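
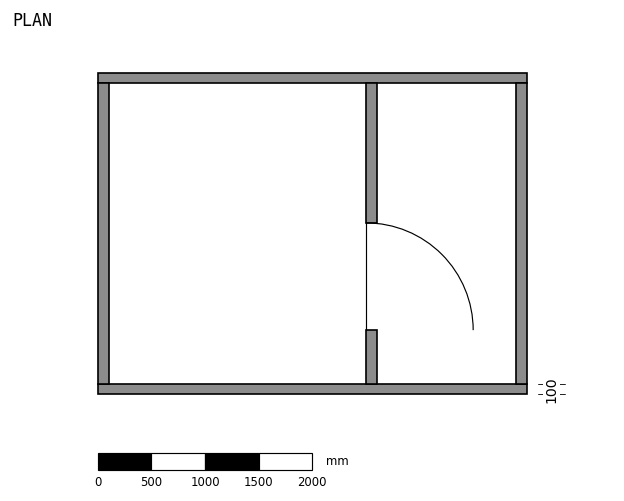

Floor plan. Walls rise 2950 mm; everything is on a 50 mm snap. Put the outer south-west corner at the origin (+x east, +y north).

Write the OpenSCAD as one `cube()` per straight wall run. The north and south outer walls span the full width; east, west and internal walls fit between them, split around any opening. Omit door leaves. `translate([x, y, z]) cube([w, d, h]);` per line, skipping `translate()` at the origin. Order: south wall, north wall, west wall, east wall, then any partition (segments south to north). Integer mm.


cube([4000, 100, 2950]);
translate([0, 2900, 0]) cube([4000, 100, 2950]);
translate([0, 100, 0]) cube([100, 2800, 2950]);
translate([3900, 100, 0]) cube([100, 2800, 2950]);
translate([2500, 100, 0]) cube([100, 500, 2950]);
translate([2500, 1600, 0]) cube([100, 1300, 2950]);


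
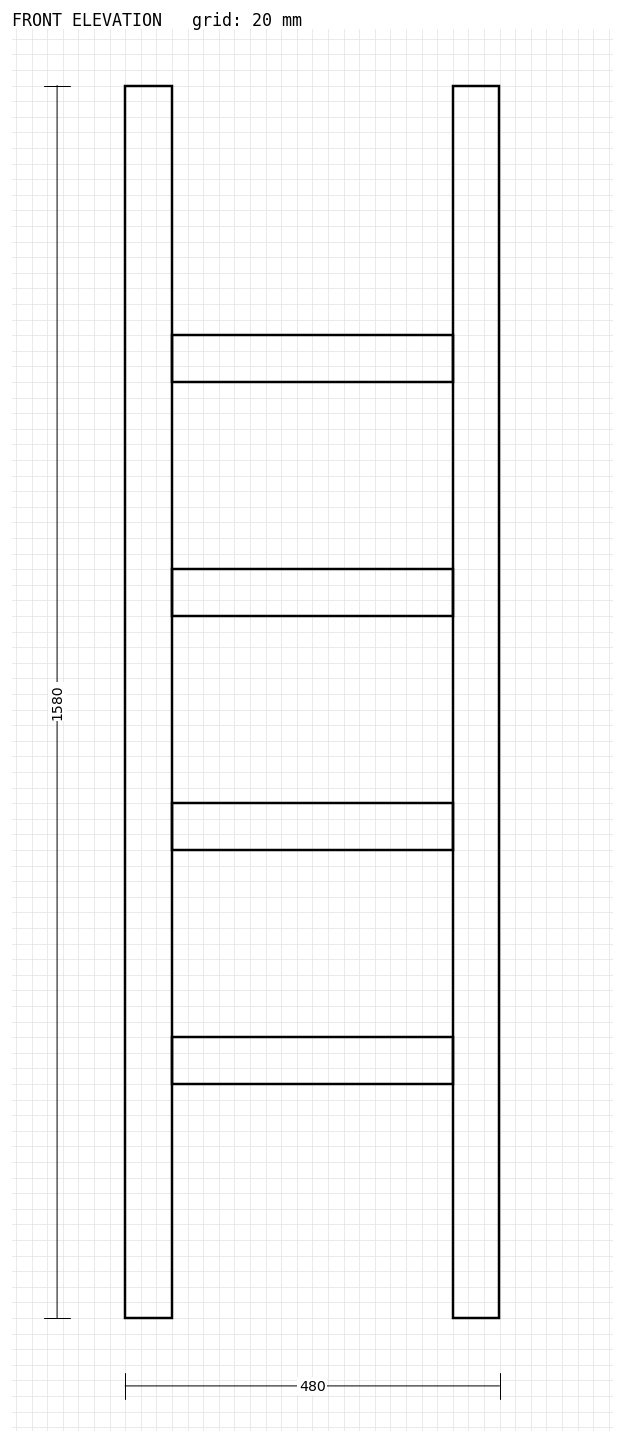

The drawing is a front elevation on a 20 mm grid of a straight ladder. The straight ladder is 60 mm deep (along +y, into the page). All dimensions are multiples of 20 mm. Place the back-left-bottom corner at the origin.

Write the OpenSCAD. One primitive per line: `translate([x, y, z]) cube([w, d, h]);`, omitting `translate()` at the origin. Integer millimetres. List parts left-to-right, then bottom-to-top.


cube([60, 60, 1580]);
translate([60, 0, 300]) cube([360, 60, 60]);
translate([60, 0, 600]) cube([360, 60, 60]);
translate([60, 0, 900]) cube([360, 60, 60]);
translate([60, 0, 1200]) cube([360, 60, 60]);
translate([420, 0, 0]) cube([60, 60, 1580]);


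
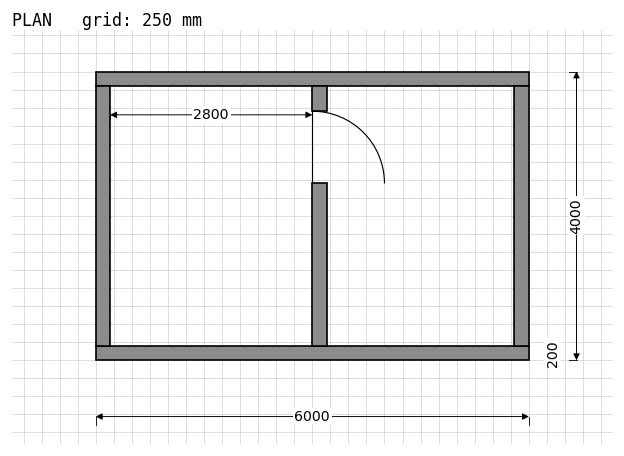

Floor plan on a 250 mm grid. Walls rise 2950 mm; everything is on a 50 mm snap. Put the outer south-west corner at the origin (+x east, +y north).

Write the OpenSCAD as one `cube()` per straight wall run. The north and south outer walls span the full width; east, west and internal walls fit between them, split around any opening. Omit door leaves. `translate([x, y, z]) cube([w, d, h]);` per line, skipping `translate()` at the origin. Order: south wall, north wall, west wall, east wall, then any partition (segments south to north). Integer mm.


cube([6000, 200, 2950]);
translate([0, 3800, 0]) cube([6000, 200, 2950]);
translate([0, 200, 0]) cube([200, 3600, 2950]);
translate([5800, 200, 0]) cube([200, 3600, 2950]);
translate([3000, 200, 0]) cube([200, 2250, 2950]);
translate([3000, 3450, 0]) cube([200, 350, 2950]);


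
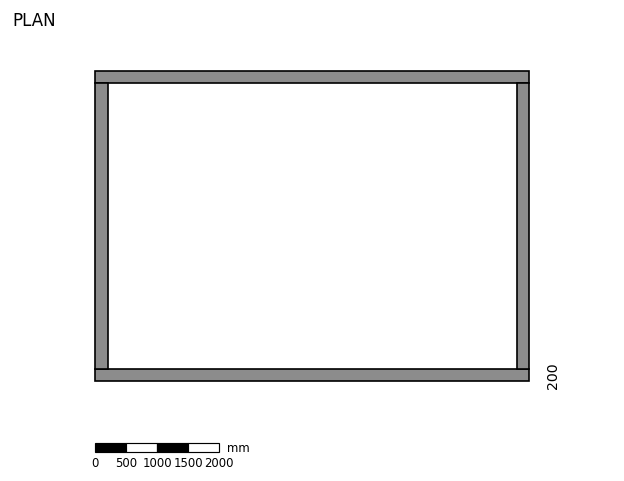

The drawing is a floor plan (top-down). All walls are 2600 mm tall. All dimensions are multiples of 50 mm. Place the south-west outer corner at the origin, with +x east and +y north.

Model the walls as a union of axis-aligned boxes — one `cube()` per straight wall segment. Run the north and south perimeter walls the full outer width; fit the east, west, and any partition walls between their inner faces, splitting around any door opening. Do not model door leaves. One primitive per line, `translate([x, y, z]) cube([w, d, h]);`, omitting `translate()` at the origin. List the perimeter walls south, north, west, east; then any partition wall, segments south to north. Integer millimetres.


cube([7000, 200, 2600]);
translate([0, 4800, 0]) cube([7000, 200, 2600]);
translate([0, 200, 0]) cube([200, 4600, 2600]);
translate([6800, 200, 0]) cube([200, 4600, 2600]);


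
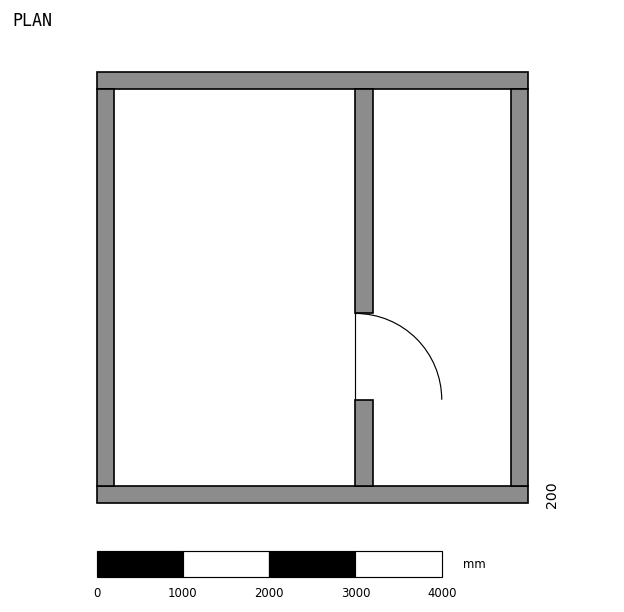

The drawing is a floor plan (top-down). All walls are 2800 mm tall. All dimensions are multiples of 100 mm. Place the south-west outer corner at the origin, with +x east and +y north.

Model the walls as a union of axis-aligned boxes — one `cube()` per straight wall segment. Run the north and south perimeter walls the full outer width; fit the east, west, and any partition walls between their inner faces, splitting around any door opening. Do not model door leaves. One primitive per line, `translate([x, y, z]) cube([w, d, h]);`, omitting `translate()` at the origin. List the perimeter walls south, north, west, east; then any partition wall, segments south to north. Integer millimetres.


cube([5000, 200, 2800]);
translate([0, 4800, 0]) cube([5000, 200, 2800]);
translate([0, 200, 0]) cube([200, 4600, 2800]);
translate([4800, 200, 0]) cube([200, 4600, 2800]);
translate([3000, 200, 0]) cube([200, 1000, 2800]);
translate([3000, 2200, 0]) cube([200, 2600, 2800]);


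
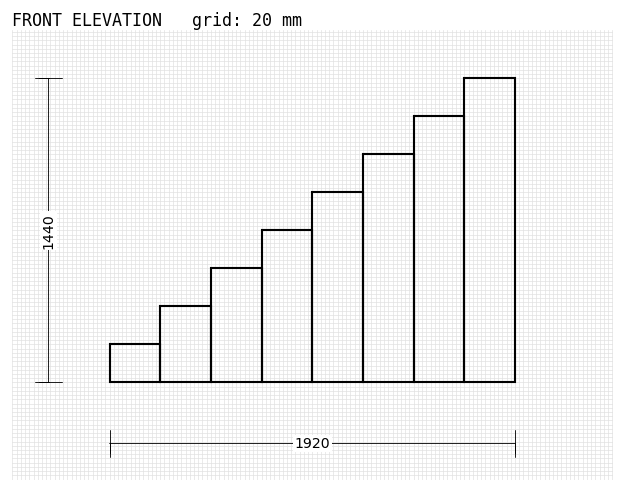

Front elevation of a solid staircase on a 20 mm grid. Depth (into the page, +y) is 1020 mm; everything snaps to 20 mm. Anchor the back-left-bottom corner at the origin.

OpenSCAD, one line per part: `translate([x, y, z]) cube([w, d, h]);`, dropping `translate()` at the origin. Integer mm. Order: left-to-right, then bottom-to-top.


cube([240, 1020, 180]);
translate([240, 0, 0]) cube([240, 1020, 360]);
translate([480, 0, 0]) cube([240, 1020, 540]);
translate([720, 0, 0]) cube([240, 1020, 720]);
translate([960, 0, 0]) cube([240, 1020, 900]);
translate([1200, 0, 0]) cube([240, 1020, 1080]);
translate([1440, 0, 0]) cube([240, 1020, 1260]);
translate([1680, 0, 0]) cube([240, 1020, 1440]);


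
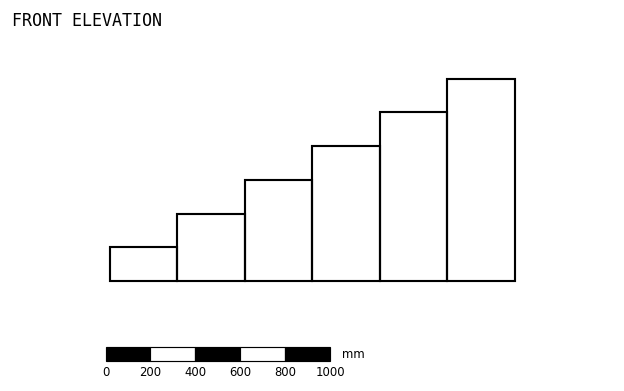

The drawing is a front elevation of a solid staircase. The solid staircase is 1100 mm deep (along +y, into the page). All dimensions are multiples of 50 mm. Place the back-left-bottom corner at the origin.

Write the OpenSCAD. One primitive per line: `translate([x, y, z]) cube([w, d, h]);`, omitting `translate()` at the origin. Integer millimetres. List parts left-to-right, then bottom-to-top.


cube([300, 1100, 150]);
translate([300, 0, 0]) cube([300, 1100, 300]);
translate([600, 0, 0]) cube([300, 1100, 450]);
translate([900, 0, 0]) cube([300, 1100, 600]);
translate([1200, 0, 0]) cube([300, 1100, 750]);
translate([1500, 0, 0]) cube([300, 1100, 900]);


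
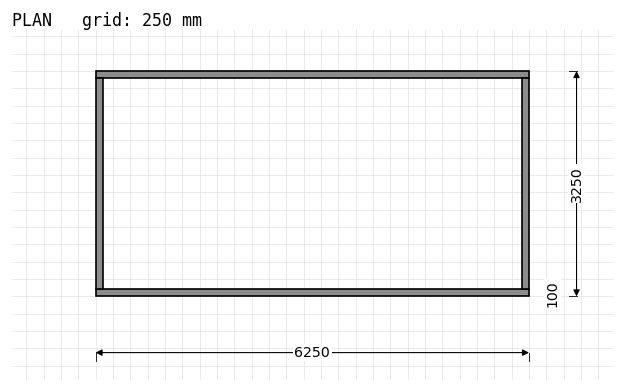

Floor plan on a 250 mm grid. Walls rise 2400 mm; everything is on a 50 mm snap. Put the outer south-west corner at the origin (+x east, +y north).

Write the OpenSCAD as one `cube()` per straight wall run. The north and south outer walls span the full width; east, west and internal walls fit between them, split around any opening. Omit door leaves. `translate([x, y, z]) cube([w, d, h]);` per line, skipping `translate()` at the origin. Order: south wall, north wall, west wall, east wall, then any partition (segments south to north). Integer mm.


cube([6250, 100, 2400]);
translate([0, 3150, 0]) cube([6250, 100, 2400]);
translate([0, 100, 0]) cube([100, 3050, 2400]);
translate([6150, 100, 0]) cube([100, 3050, 2400]);


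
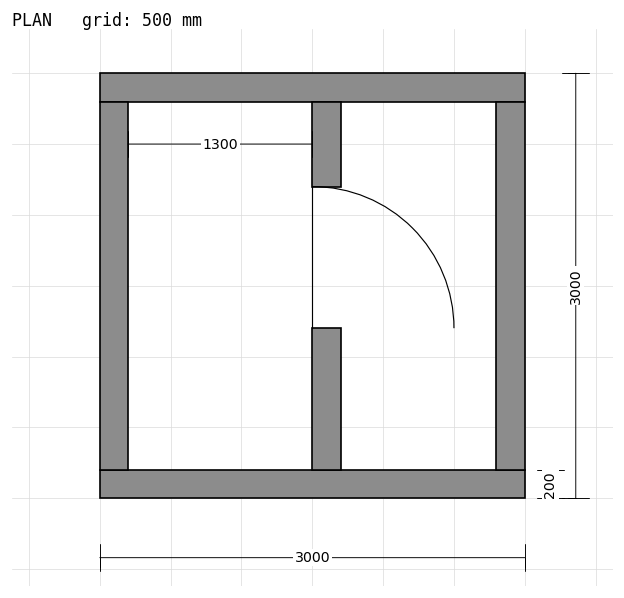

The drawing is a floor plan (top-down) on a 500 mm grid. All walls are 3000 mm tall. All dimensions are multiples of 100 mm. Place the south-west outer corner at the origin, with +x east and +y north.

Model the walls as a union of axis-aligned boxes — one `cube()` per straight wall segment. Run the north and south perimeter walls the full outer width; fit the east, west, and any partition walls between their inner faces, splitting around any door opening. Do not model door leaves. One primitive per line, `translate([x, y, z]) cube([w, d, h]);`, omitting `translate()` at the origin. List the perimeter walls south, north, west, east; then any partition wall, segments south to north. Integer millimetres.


cube([3000, 200, 3000]);
translate([0, 2800, 0]) cube([3000, 200, 3000]);
translate([0, 200, 0]) cube([200, 2600, 3000]);
translate([2800, 200, 0]) cube([200, 2600, 3000]);
translate([1500, 200, 0]) cube([200, 1000, 3000]);
translate([1500, 2200, 0]) cube([200, 600, 3000]);


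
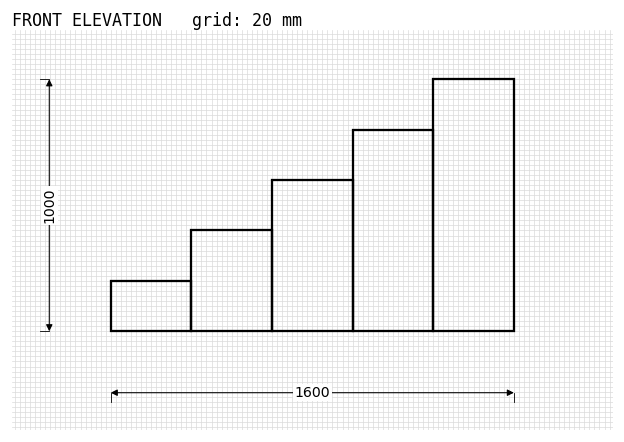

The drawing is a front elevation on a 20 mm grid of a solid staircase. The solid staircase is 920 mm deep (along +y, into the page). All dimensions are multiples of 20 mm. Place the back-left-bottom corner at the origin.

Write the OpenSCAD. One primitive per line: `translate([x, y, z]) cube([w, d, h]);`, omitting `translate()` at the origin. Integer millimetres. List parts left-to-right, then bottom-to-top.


cube([320, 920, 200]);
translate([320, 0, 0]) cube([320, 920, 400]);
translate([640, 0, 0]) cube([320, 920, 600]);
translate([960, 0, 0]) cube([320, 920, 800]);
translate([1280, 0, 0]) cube([320, 920, 1000]);


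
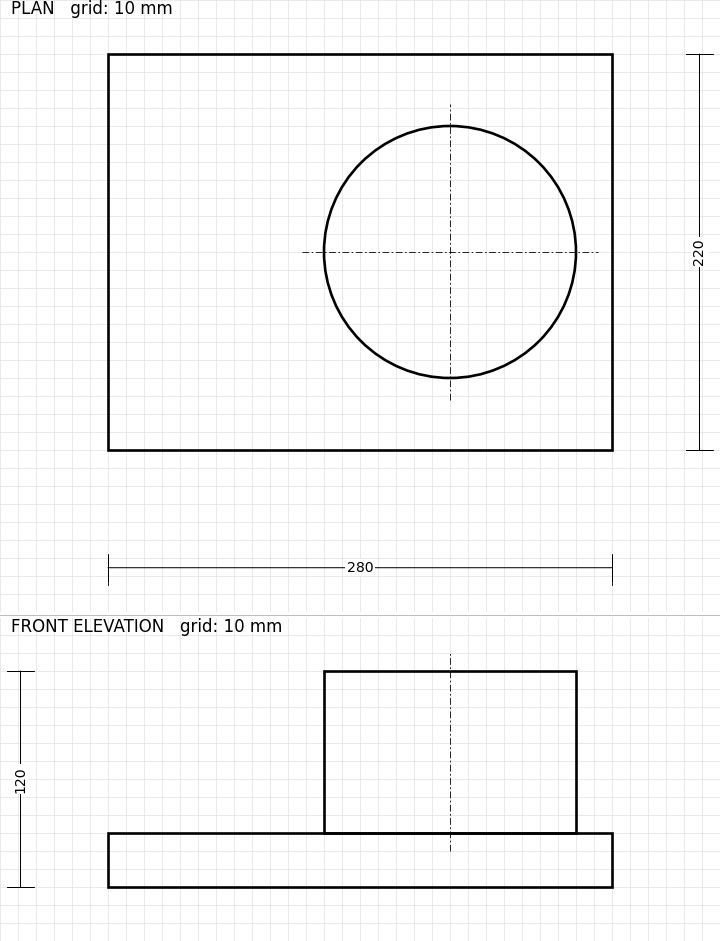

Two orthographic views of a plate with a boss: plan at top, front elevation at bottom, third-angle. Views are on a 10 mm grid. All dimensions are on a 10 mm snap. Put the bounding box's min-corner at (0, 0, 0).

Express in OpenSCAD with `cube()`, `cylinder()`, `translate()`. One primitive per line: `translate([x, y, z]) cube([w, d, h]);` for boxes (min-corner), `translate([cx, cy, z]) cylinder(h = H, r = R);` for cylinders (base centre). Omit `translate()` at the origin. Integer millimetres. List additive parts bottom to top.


cube([280, 220, 30]);
translate([190, 110, 30]) cylinder(h = 90, r = 70);


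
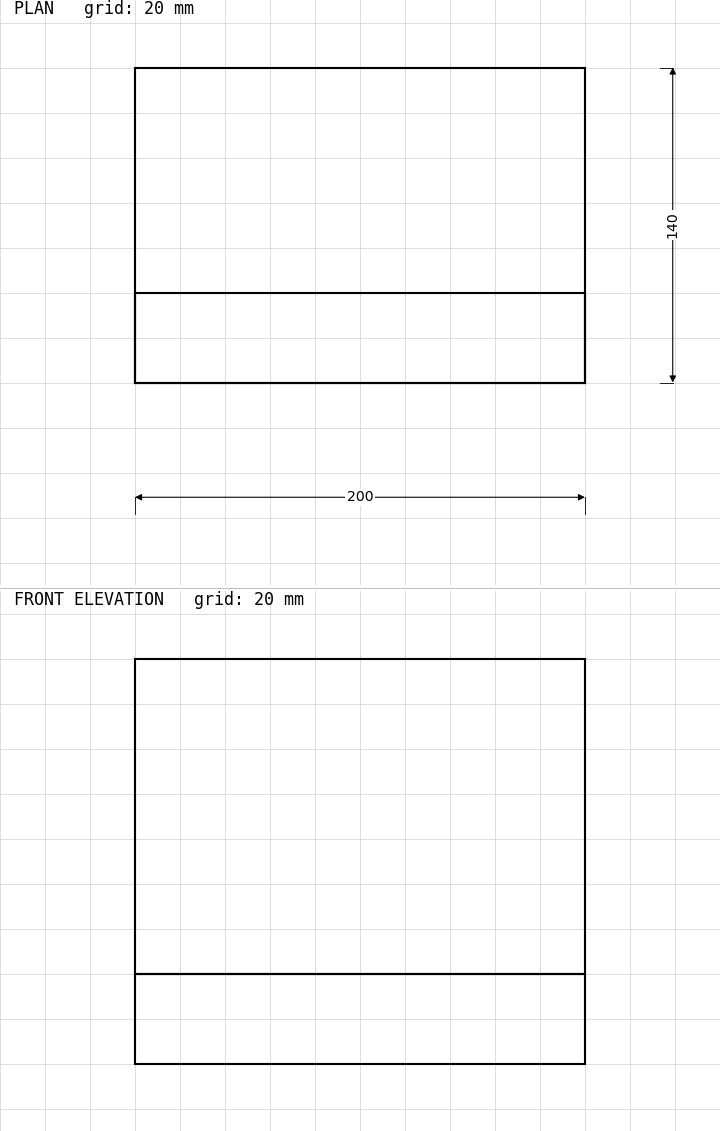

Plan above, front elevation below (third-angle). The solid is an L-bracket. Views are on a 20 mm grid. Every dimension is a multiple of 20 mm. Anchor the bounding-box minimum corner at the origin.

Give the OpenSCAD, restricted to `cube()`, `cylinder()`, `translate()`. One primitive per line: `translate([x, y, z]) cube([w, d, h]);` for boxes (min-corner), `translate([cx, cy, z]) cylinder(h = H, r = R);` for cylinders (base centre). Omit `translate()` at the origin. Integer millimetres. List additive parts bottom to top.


cube([200, 140, 40]);
translate([0, 0, 40]) cube([200, 40, 140]);


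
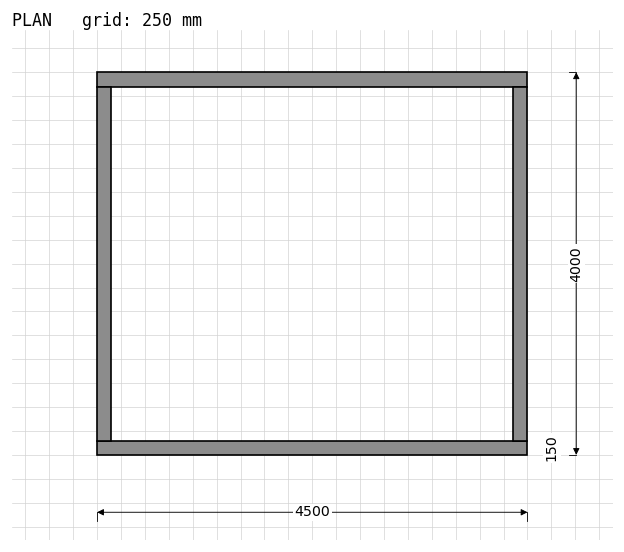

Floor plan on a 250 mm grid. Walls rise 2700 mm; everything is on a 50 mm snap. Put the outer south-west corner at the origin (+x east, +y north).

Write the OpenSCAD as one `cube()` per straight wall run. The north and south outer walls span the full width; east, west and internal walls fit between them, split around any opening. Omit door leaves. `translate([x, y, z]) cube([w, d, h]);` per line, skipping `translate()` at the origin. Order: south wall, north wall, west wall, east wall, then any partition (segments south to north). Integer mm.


cube([4500, 150, 2700]);
translate([0, 3850, 0]) cube([4500, 150, 2700]);
translate([0, 150, 0]) cube([150, 3700, 2700]);
translate([4350, 150, 0]) cube([150, 3700, 2700]);


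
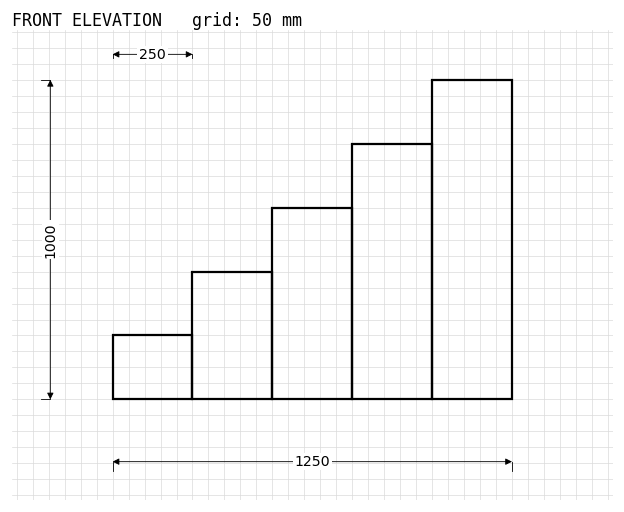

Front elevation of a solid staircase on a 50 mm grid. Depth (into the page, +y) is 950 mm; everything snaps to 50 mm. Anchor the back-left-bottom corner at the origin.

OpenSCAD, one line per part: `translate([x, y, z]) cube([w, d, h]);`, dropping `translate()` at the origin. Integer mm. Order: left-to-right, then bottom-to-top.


cube([250, 950, 200]);
translate([250, 0, 0]) cube([250, 950, 400]);
translate([500, 0, 0]) cube([250, 950, 600]);
translate([750, 0, 0]) cube([250, 950, 800]);
translate([1000, 0, 0]) cube([250, 950, 1000]);


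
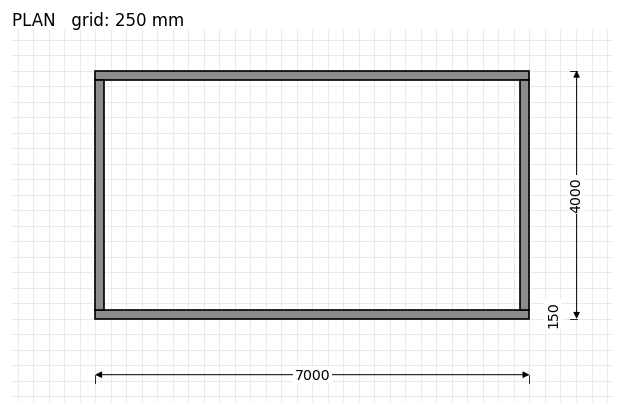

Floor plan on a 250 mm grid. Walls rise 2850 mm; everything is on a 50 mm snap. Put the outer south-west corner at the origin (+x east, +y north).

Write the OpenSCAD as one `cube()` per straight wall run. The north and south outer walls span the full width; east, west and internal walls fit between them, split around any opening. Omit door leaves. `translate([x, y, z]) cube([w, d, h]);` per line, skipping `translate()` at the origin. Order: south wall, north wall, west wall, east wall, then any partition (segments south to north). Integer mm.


cube([7000, 150, 2850]);
translate([0, 3850, 0]) cube([7000, 150, 2850]);
translate([0, 150, 0]) cube([150, 3700, 2850]);
translate([6850, 150, 0]) cube([150, 3700, 2850]);


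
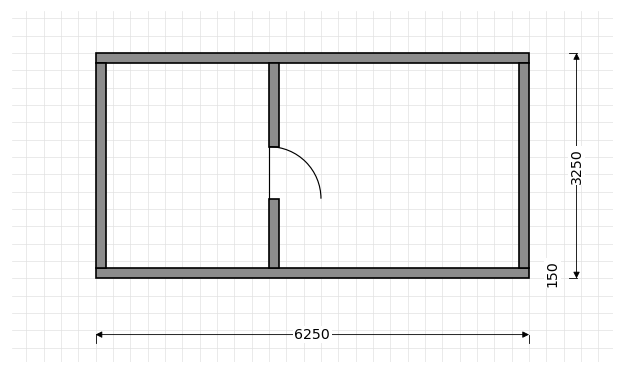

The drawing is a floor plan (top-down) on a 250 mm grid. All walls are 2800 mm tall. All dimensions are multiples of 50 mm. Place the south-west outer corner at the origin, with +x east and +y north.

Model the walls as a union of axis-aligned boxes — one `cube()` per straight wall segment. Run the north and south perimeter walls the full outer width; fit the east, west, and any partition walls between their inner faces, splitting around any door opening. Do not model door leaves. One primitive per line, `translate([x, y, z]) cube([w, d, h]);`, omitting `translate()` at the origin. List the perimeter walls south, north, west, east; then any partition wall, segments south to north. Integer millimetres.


cube([6250, 150, 2800]);
translate([0, 3100, 0]) cube([6250, 150, 2800]);
translate([0, 150, 0]) cube([150, 2950, 2800]);
translate([6100, 150, 0]) cube([150, 2950, 2800]);
translate([2500, 150, 0]) cube([150, 1000, 2800]);
translate([2500, 1900, 0]) cube([150, 1200, 2800]);


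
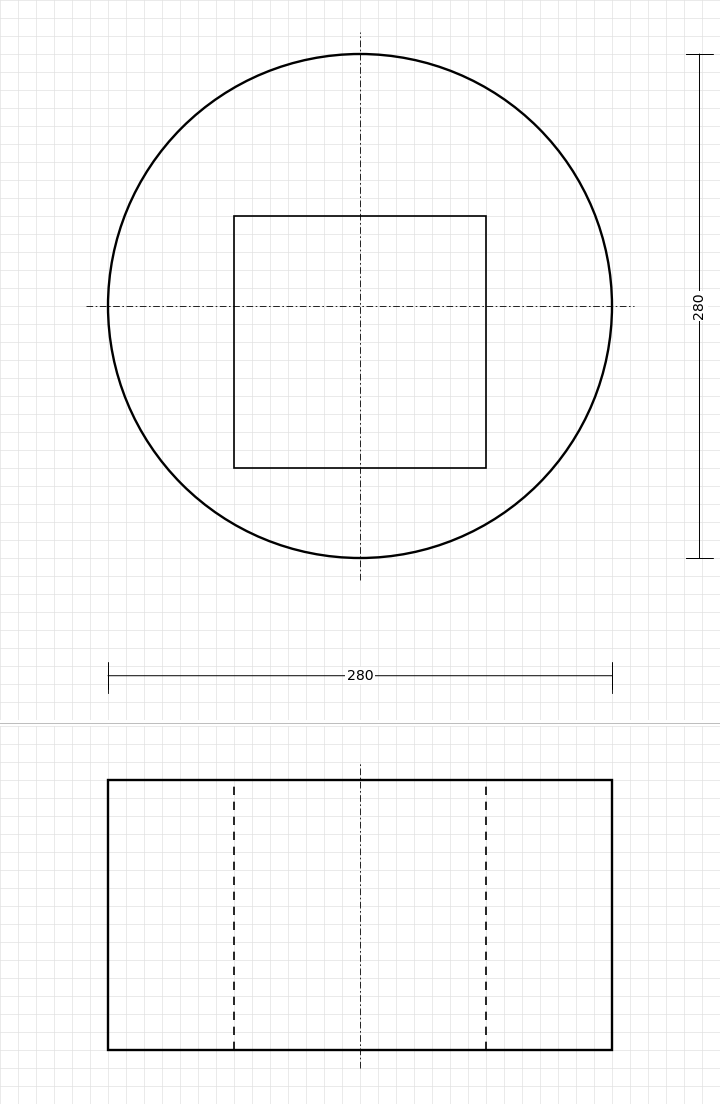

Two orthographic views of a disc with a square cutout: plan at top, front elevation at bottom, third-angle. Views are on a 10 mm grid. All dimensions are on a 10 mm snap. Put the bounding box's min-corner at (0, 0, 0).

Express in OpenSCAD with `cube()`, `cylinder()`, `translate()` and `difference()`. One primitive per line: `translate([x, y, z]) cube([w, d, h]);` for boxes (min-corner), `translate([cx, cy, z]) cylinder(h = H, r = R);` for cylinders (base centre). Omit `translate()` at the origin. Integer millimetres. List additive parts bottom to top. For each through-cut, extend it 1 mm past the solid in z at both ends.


difference() {
  translate([140, 140, 0]) cylinder(h = 150, r = 140);
  translate([70, 50, -1]) cube([140, 140, 152]);
}


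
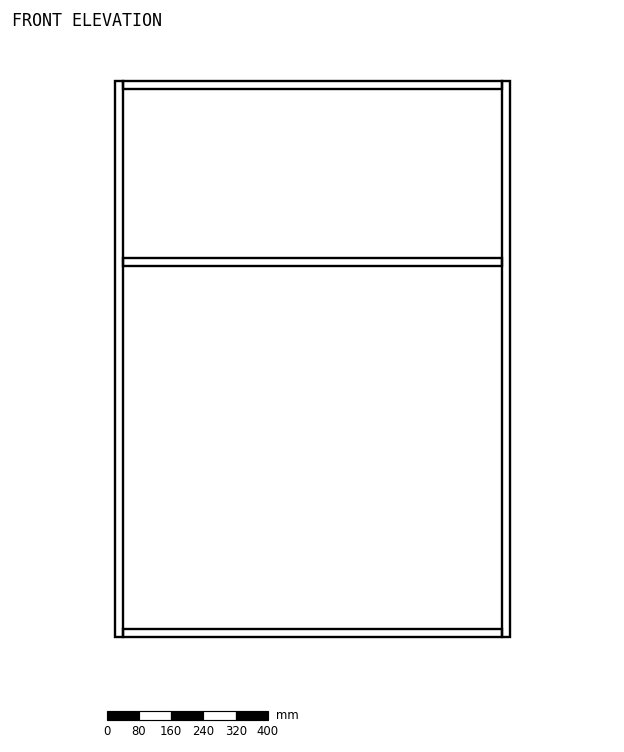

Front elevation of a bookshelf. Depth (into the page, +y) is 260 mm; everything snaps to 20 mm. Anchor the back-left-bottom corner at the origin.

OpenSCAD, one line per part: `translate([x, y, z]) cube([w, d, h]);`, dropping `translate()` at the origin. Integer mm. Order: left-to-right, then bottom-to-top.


cube([20, 260, 1380]);
translate([20, 0, 0]) cube([940, 260, 20]);
translate([20, 0, 920]) cube([940, 260, 20]);
translate([20, 0, 1360]) cube([940, 260, 20]);
translate([960, 0, 0]) cube([20, 260, 1380]);


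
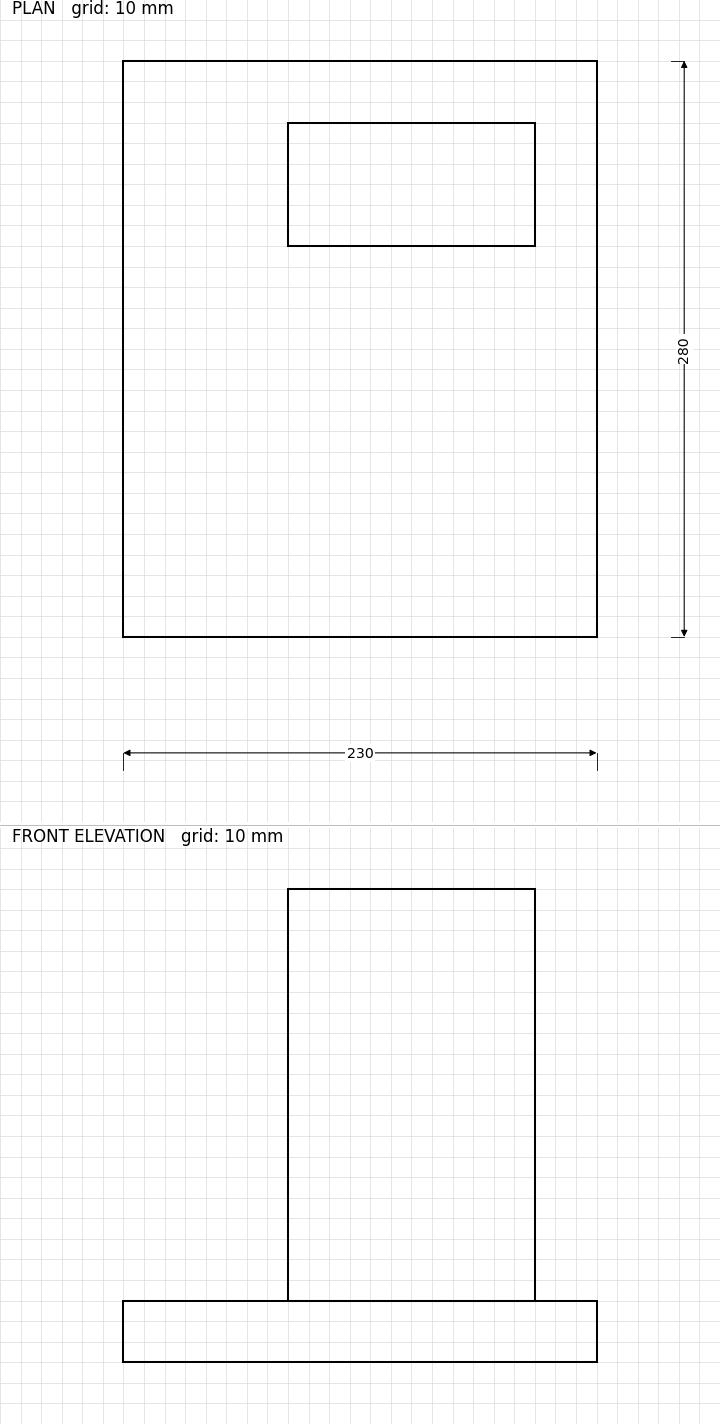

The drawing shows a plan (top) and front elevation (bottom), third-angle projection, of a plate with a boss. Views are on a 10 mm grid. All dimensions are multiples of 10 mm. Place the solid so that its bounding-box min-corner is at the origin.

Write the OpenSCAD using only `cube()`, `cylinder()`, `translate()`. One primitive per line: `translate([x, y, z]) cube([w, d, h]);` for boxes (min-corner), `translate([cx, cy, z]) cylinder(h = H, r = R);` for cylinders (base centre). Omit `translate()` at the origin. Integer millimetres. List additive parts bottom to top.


cube([230, 280, 30]);
translate([80, 190, 30]) cube([120, 60, 200]);


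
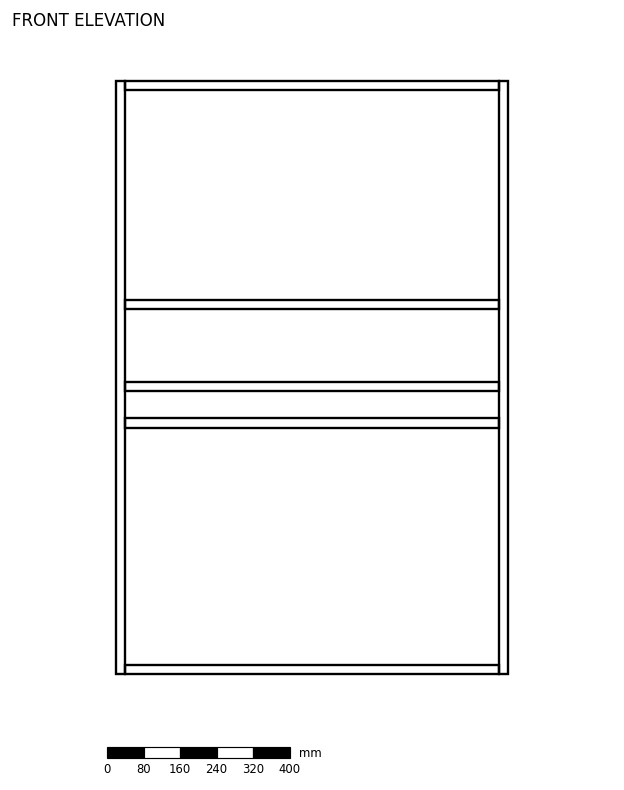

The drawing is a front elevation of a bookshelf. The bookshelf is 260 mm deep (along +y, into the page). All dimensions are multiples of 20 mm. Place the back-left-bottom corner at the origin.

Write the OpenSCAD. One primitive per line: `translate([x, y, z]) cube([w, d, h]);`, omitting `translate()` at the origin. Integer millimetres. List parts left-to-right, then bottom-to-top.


cube([20, 260, 1300]);
translate([20, 0, 0]) cube([820, 260, 20]);
translate([20, 0, 540]) cube([820, 260, 20]);
translate([20, 0, 620]) cube([820, 260, 20]);
translate([20, 0, 800]) cube([820, 260, 20]);
translate([20, 0, 1280]) cube([820, 260, 20]);
translate([840, 0, 0]) cube([20, 260, 1300]);


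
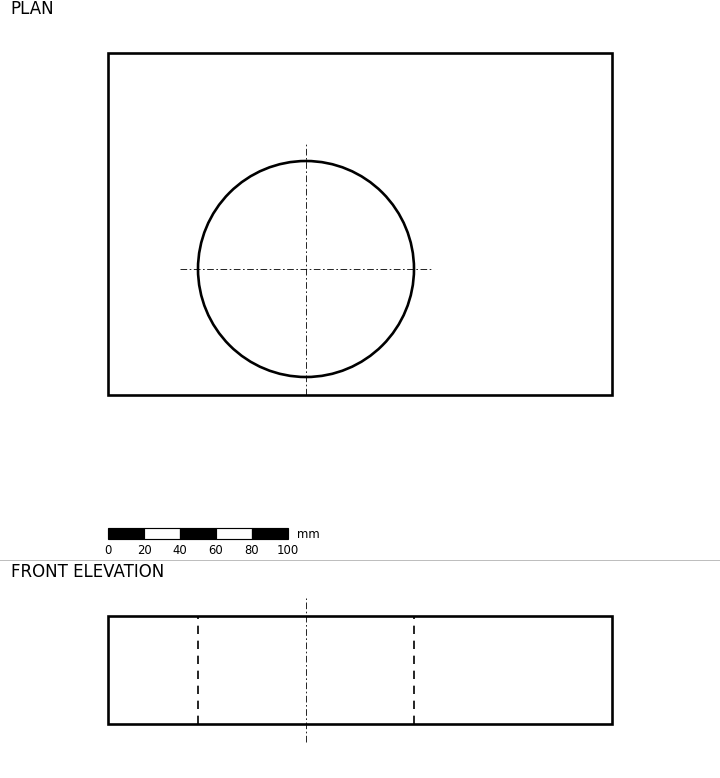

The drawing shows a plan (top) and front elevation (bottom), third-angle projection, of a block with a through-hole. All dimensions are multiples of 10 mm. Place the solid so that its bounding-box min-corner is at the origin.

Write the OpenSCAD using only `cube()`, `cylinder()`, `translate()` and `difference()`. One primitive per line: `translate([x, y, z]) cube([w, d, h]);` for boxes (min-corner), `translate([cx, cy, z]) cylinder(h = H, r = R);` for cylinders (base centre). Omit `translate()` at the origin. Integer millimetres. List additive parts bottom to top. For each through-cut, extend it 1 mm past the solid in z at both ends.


difference() {
  cube([280, 190, 60]);
  translate([110, 70, -1]) cylinder(h = 62, r = 60);
}


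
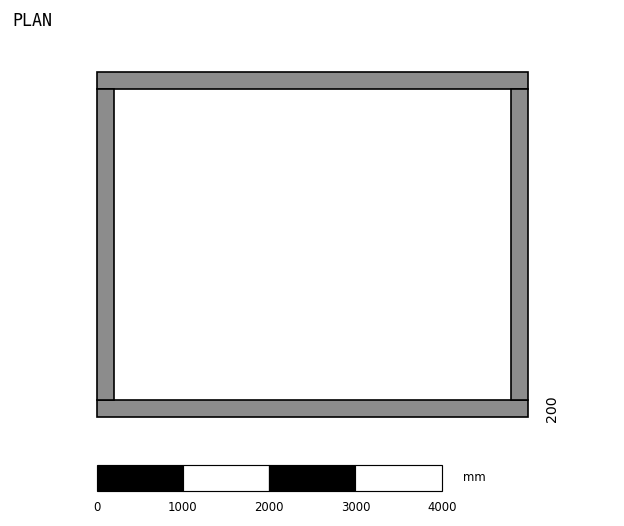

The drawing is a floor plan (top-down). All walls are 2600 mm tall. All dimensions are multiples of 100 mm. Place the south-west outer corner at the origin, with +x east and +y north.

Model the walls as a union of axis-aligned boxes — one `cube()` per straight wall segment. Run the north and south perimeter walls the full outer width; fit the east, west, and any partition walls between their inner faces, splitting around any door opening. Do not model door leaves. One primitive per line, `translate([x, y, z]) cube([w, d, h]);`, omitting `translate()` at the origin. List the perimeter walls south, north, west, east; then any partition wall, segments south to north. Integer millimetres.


cube([5000, 200, 2600]);
translate([0, 3800, 0]) cube([5000, 200, 2600]);
translate([0, 200, 0]) cube([200, 3600, 2600]);
translate([4800, 200, 0]) cube([200, 3600, 2600]);


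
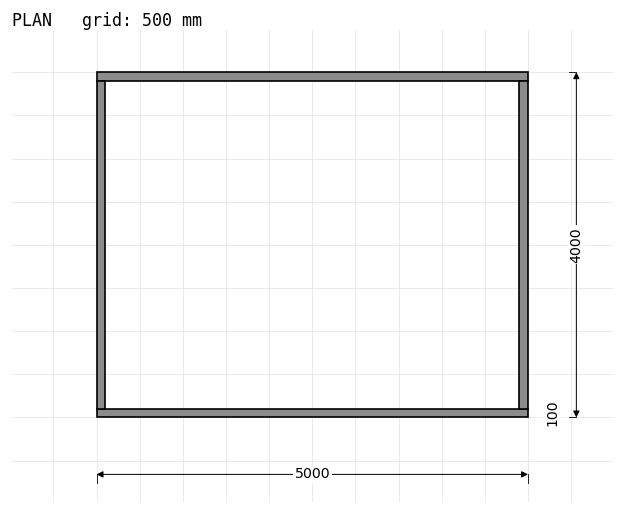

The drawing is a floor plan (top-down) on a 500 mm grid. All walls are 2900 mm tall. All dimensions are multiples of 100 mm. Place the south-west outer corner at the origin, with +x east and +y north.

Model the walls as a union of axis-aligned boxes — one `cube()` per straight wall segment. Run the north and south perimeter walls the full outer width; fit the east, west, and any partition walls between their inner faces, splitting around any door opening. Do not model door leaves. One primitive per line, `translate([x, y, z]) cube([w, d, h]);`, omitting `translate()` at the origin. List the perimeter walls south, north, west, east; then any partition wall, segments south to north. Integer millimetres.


cube([5000, 100, 2900]);
translate([0, 3900, 0]) cube([5000, 100, 2900]);
translate([0, 100, 0]) cube([100, 3800, 2900]);
translate([4900, 100, 0]) cube([100, 3800, 2900]);


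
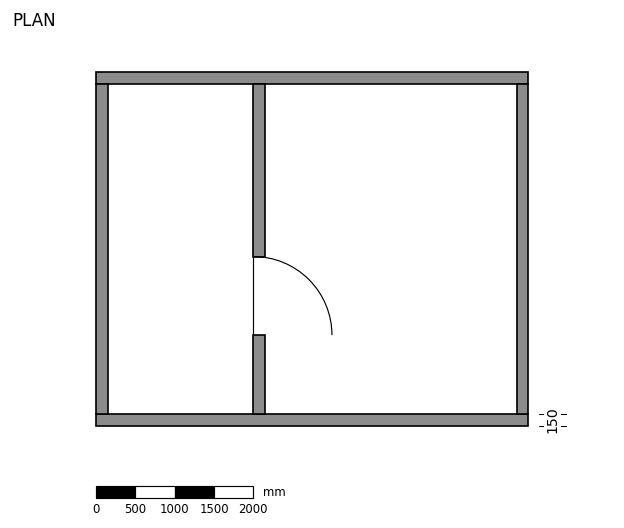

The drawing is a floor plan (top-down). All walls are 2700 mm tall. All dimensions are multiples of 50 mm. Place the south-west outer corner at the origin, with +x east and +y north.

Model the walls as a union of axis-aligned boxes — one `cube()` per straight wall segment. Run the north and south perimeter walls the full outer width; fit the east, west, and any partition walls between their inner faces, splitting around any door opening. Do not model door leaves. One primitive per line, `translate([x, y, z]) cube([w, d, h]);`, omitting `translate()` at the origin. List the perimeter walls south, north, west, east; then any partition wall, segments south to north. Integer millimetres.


cube([5500, 150, 2700]);
translate([0, 4350, 0]) cube([5500, 150, 2700]);
translate([0, 150, 0]) cube([150, 4200, 2700]);
translate([5350, 150, 0]) cube([150, 4200, 2700]);
translate([2000, 150, 0]) cube([150, 1000, 2700]);
translate([2000, 2150, 0]) cube([150, 2200, 2700]);


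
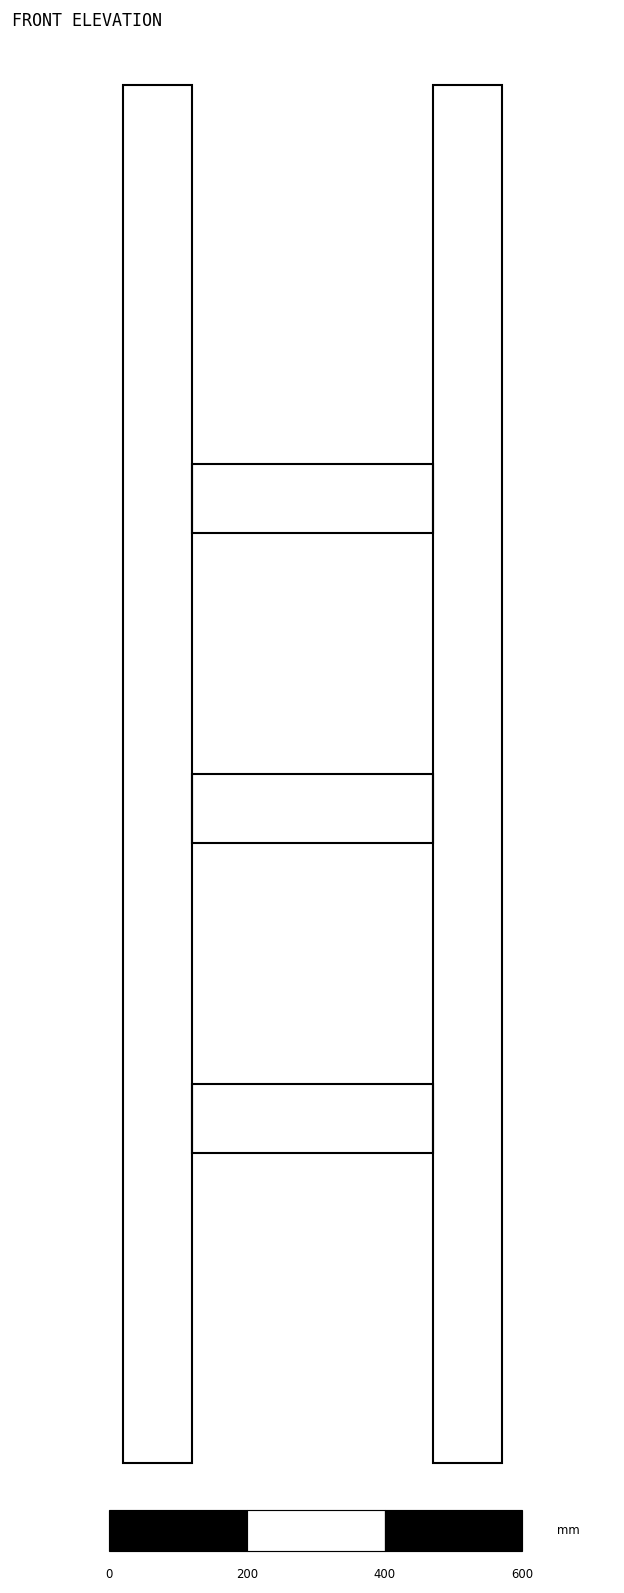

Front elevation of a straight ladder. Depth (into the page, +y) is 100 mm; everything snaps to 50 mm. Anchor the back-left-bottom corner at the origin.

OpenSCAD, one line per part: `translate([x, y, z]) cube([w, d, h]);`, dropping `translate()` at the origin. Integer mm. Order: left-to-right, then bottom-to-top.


cube([100, 100, 2000]);
translate([100, 0, 450]) cube([350, 100, 100]);
translate([100, 0, 900]) cube([350, 100, 100]);
translate([100, 0, 1350]) cube([350, 100, 100]);
translate([450, 0, 0]) cube([100, 100, 2000]);


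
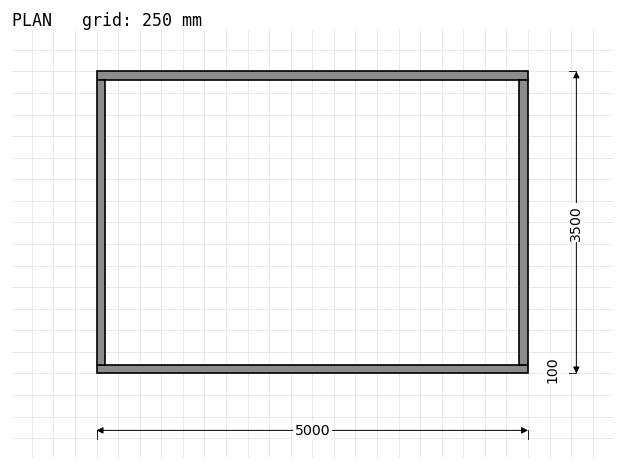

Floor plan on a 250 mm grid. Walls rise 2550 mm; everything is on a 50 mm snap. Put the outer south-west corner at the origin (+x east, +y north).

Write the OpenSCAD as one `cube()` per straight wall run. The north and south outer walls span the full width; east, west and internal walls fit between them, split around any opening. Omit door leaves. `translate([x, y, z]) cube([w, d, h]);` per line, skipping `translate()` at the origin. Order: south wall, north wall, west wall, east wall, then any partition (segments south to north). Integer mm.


cube([5000, 100, 2550]);
translate([0, 3400, 0]) cube([5000, 100, 2550]);
translate([0, 100, 0]) cube([100, 3300, 2550]);
translate([4900, 100, 0]) cube([100, 3300, 2550]);


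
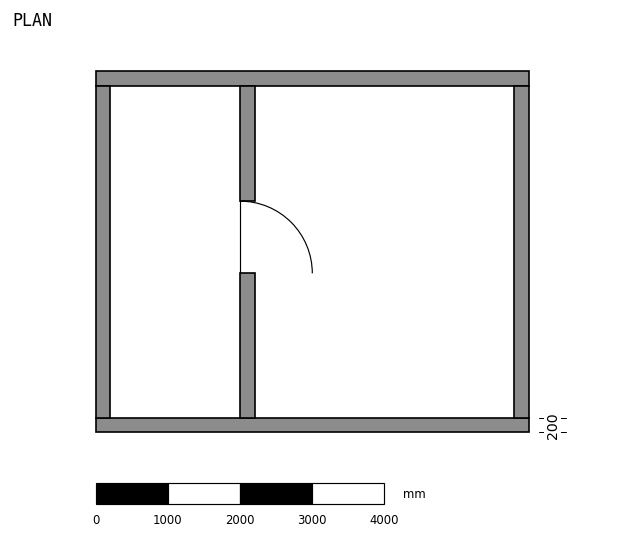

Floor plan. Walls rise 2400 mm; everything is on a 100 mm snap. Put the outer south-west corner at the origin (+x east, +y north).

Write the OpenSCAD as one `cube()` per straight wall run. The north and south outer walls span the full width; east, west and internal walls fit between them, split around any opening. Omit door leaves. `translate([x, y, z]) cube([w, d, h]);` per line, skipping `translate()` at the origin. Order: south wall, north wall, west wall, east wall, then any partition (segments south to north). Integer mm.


cube([6000, 200, 2400]);
translate([0, 4800, 0]) cube([6000, 200, 2400]);
translate([0, 200, 0]) cube([200, 4600, 2400]);
translate([5800, 200, 0]) cube([200, 4600, 2400]);
translate([2000, 200, 0]) cube([200, 2000, 2400]);
translate([2000, 3200, 0]) cube([200, 1600, 2400]);


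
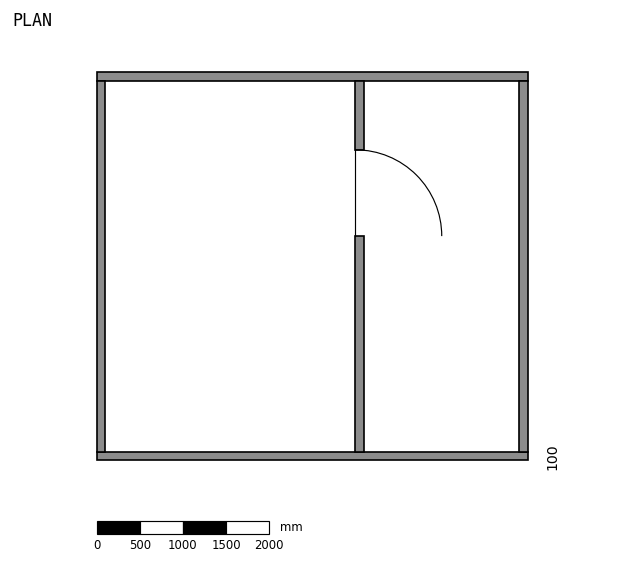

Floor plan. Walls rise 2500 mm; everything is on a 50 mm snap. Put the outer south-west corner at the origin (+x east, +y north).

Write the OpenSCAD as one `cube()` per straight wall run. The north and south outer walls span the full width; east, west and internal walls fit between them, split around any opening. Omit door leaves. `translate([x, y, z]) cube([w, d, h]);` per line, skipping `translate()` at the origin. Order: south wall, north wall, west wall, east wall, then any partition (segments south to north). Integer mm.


cube([5000, 100, 2500]);
translate([0, 4400, 0]) cube([5000, 100, 2500]);
translate([0, 100, 0]) cube([100, 4300, 2500]);
translate([4900, 100, 0]) cube([100, 4300, 2500]);
translate([3000, 100, 0]) cube([100, 2500, 2500]);
translate([3000, 3600, 0]) cube([100, 800, 2500]);


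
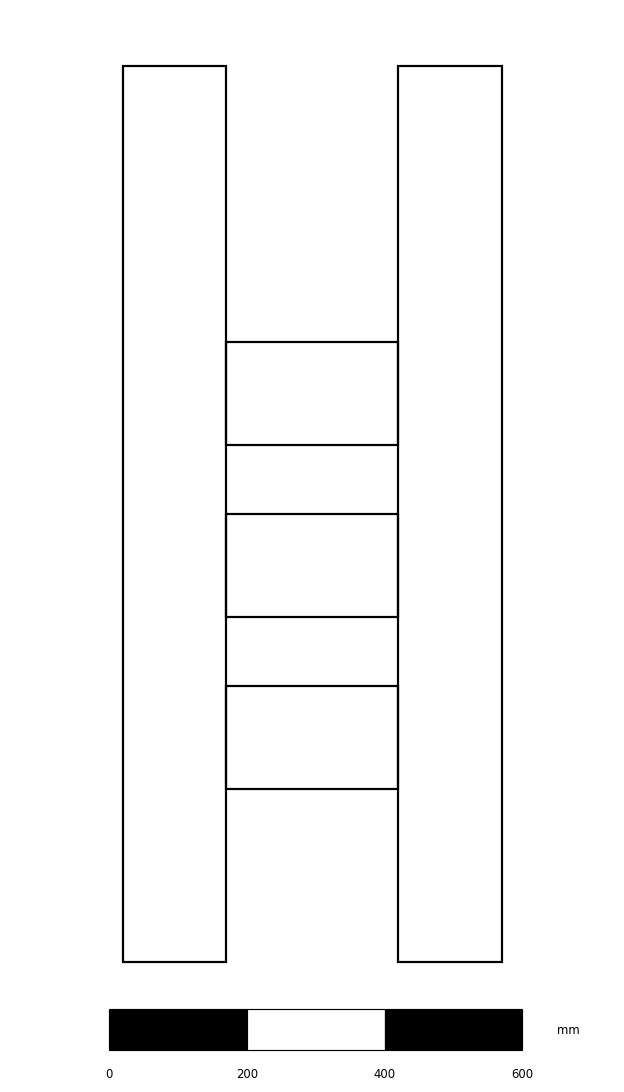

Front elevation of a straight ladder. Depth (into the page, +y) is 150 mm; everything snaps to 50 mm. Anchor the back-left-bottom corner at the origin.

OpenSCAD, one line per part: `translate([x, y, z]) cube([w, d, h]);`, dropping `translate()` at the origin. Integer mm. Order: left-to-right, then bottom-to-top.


cube([150, 150, 1300]);
translate([150, 0, 250]) cube([250, 150, 150]);
translate([150, 0, 500]) cube([250, 150, 150]);
translate([150, 0, 750]) cube([250, 150, 150]);
translate([400, 0, 0]) cube([150, 150, 1300]);


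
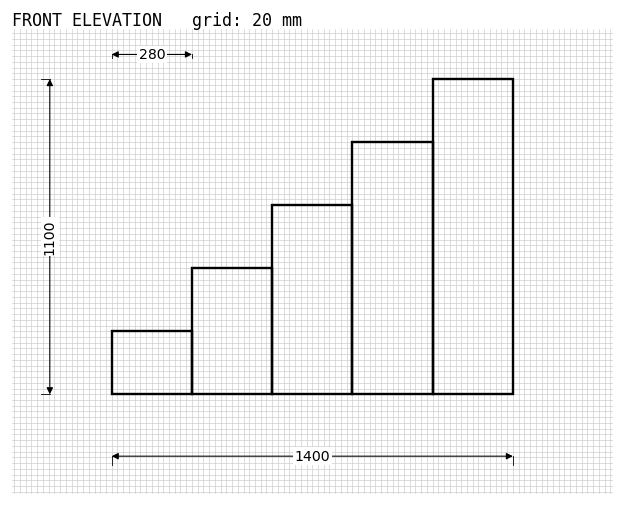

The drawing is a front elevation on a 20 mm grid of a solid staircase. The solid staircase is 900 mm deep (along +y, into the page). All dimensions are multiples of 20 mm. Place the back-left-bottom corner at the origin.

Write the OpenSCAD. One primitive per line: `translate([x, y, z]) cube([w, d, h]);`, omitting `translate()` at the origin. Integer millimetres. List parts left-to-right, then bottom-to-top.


cube([280, 900, 220]);
translate([280, 0, 0]) cube([280, 900, 440]);
translate([560, 0, 0]) cube([280, 900, 660]);
translate([840, 0, 0]) cube([280, 900, 880]);
translate([1120, 0, 0]) cube([280, 900, 1100]);


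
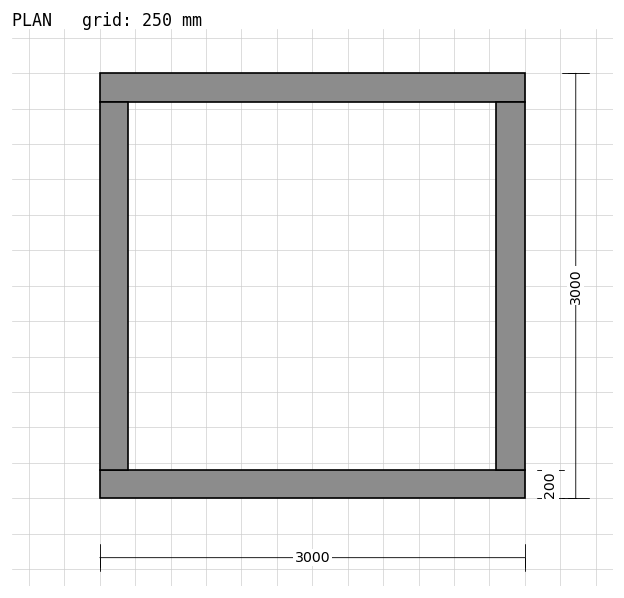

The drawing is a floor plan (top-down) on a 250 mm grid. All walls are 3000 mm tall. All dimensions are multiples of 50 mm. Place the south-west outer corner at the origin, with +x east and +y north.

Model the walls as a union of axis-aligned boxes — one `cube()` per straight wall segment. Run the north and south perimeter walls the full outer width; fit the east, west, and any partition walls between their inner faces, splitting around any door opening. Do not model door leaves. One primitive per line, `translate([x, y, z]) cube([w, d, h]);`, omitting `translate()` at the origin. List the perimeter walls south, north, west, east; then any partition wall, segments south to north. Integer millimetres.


cube([3000, 200, 3000]);
translate([0, 2800, 0]) cube([3000, 200, 3000]);
translate([0, 200, 0]) cube([200, 2600, 3000]);
translate([2800, 200, 0]) cube([200, 2600, 3000]);


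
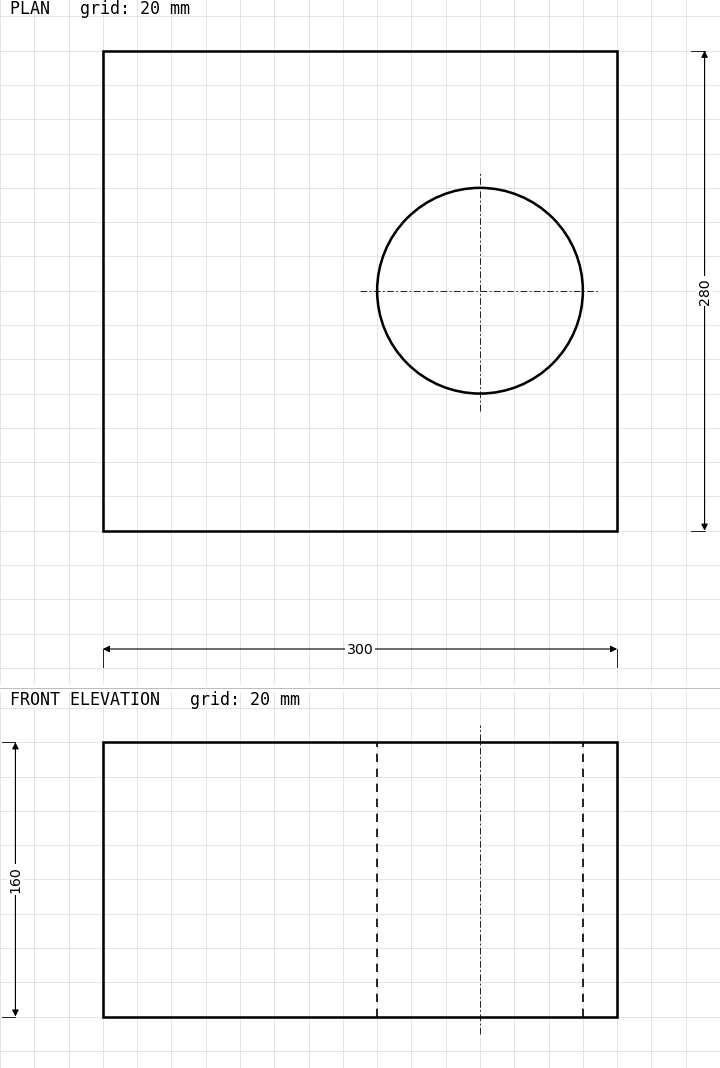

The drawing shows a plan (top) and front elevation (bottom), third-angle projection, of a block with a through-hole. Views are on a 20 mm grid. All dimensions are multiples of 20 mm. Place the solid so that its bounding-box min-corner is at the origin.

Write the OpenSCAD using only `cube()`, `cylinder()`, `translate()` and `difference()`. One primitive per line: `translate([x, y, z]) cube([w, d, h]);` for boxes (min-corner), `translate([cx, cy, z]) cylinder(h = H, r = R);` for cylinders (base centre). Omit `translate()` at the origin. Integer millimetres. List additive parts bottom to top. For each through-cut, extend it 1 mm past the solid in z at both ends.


difference() {
  cube([300, 280, 160]);
  translate([220, 140, -1]) cylinder(h = 162, r = 60);
}


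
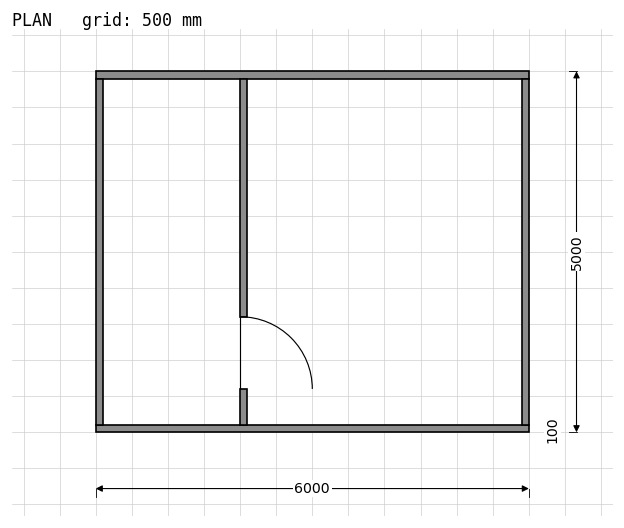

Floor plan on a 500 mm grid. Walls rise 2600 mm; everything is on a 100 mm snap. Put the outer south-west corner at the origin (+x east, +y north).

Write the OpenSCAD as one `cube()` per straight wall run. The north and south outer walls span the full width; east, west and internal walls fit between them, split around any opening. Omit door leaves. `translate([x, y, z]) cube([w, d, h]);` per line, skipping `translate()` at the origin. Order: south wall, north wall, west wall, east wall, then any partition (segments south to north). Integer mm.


cube([6000, 100, 2600]);
translate([0, 4900, 0]) cube([6000, 100, 2600]);
translate([0, 100, 0]) cube([100, 4800, 2600]);
translate([5900, 100, 0]) cube([100, 4800, 2600]);
translate([2000, 100, 0]) cube([100, 500, 2600]);
translate([2000, 1600, 0]) cube([100, 3300, 2600]);


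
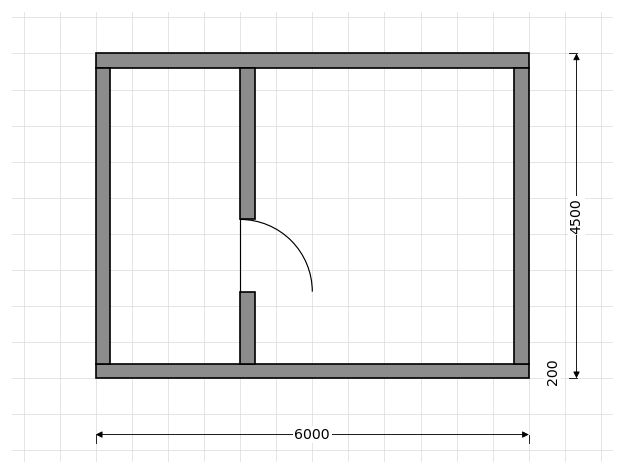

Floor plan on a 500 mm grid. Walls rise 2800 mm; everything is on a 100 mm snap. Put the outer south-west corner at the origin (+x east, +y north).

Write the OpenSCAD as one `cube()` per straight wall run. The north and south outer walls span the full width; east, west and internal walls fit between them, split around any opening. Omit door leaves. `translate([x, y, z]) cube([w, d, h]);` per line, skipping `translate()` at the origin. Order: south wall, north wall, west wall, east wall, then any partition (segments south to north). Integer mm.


cube([6000, 200, 2800]);
translate([0, 4300, 0]) cube([6000, 200, 2800]);
translate([0, 200, 0]) cube([200, 4100, 2800]);
translate([5800, 200, 0]) cube([200, 4100, 2800]);
translate([2000, 200, 0]) cube([200, 1000, 2800]);
translate([2000, 2200, 0]) cube([200, 2100, 2800]);


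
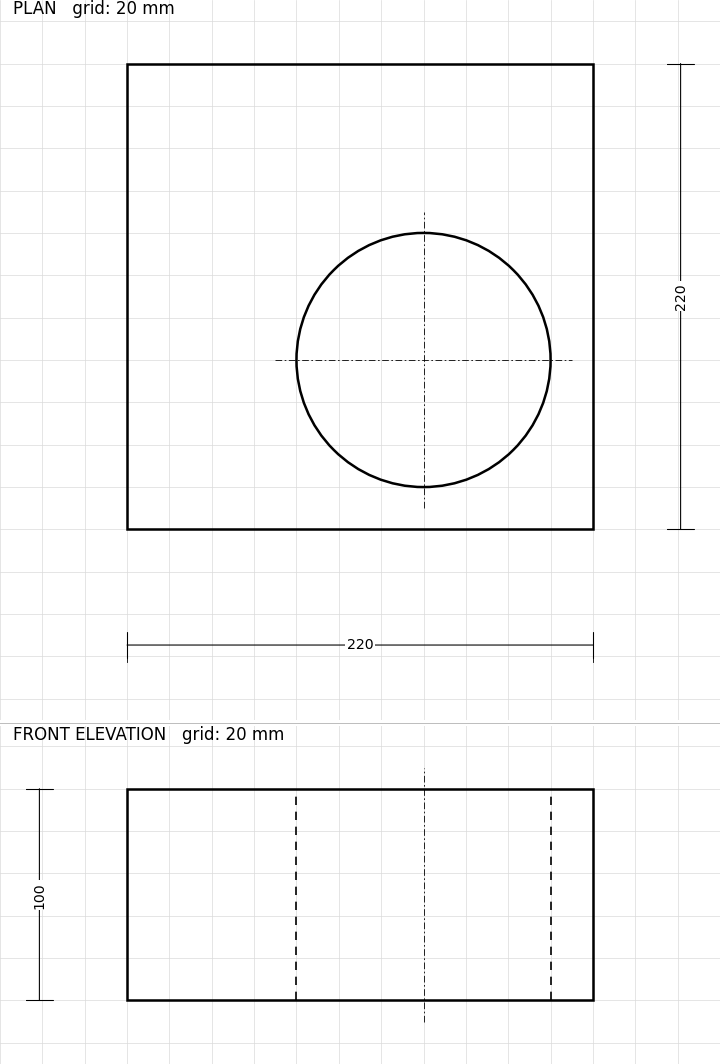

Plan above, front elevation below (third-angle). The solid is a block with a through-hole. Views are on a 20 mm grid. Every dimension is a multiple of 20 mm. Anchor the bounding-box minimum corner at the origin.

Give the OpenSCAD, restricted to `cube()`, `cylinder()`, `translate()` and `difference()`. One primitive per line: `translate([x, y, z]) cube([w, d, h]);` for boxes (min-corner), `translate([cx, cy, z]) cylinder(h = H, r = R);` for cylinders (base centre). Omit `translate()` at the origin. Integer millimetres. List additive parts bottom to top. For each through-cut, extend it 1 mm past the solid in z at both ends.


difference() {
  cube([220, 220, 100]);
  translate([140, 80, -1]) cylinder(h = 102, r = 60);
}


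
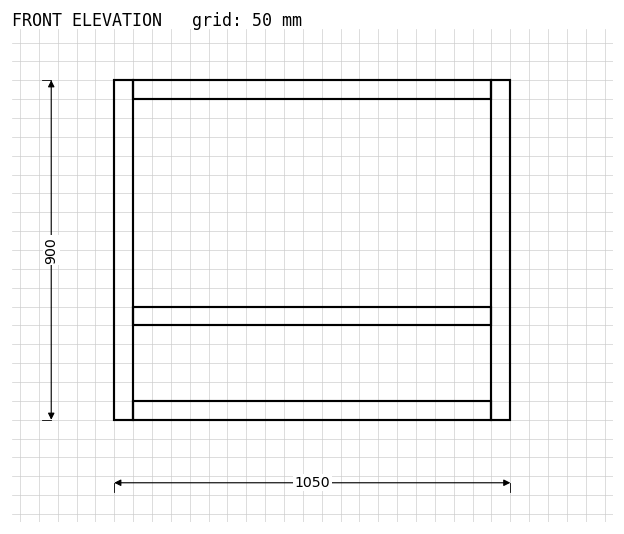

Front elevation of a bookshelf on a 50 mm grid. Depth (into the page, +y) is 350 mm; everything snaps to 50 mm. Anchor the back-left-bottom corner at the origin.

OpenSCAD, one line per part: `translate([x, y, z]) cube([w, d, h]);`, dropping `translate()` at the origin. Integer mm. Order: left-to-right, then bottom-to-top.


cube([50, 350, 900]);
translate([50, 0, 0]) cube([950, 350, 50]);
translate([50, 0, 250]) cube([950, 350, 50]);
translate([50, 0, 850]) cube([950, 350, 50]);
translate([1000, 0, 0]) cube([50, 350, 900]);


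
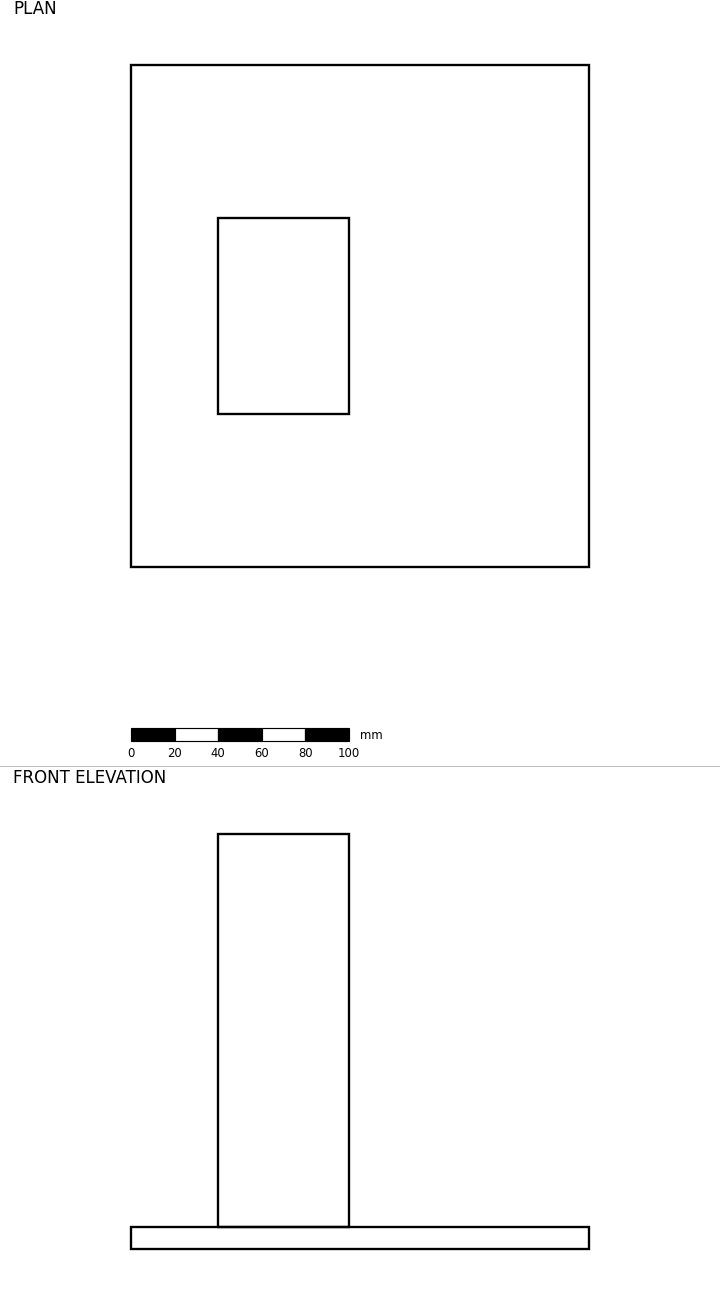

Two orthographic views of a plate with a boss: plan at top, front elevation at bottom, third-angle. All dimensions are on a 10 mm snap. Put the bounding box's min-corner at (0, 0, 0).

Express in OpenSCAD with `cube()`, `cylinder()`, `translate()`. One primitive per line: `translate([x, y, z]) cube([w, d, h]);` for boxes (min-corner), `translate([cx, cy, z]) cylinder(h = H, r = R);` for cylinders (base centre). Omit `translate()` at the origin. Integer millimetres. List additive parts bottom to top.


cube([210, 230, 10]);
translate([40, 70, 10]) cube([60, 90, 180]);


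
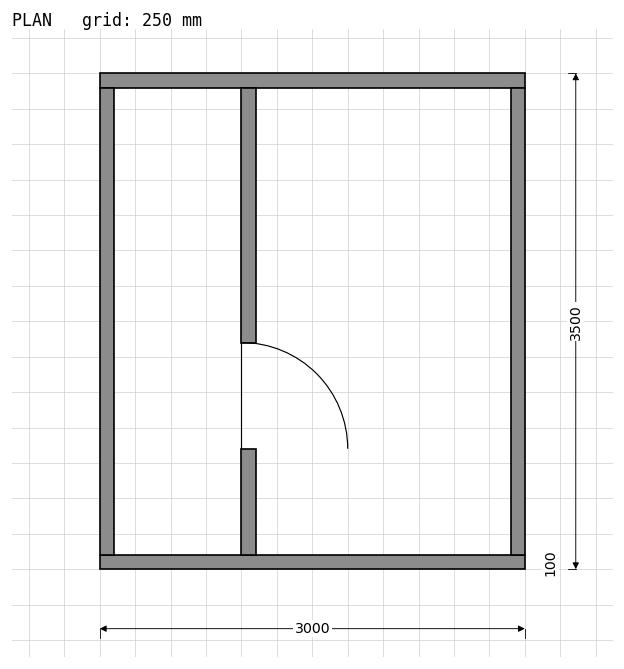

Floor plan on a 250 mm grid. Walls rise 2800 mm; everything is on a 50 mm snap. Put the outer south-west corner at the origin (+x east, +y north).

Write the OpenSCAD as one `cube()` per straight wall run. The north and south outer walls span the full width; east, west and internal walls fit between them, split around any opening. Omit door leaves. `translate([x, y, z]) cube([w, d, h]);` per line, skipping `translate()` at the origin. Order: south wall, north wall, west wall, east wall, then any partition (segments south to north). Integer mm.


cube([3000, 100, 2800]);
translate([0, 3400, 0]) cube([3000, 100, 2800]);
translate([0, 100, 0]) cube([100, 3300, 2800]);
translate([2900, 100, 0]) cube([100, 3300, 2800]);
translate([1000, 100, 0]) cube([100, 750, 2800]);
translate([1000, 1600, 0]) cube([100, 1800, 2800]);


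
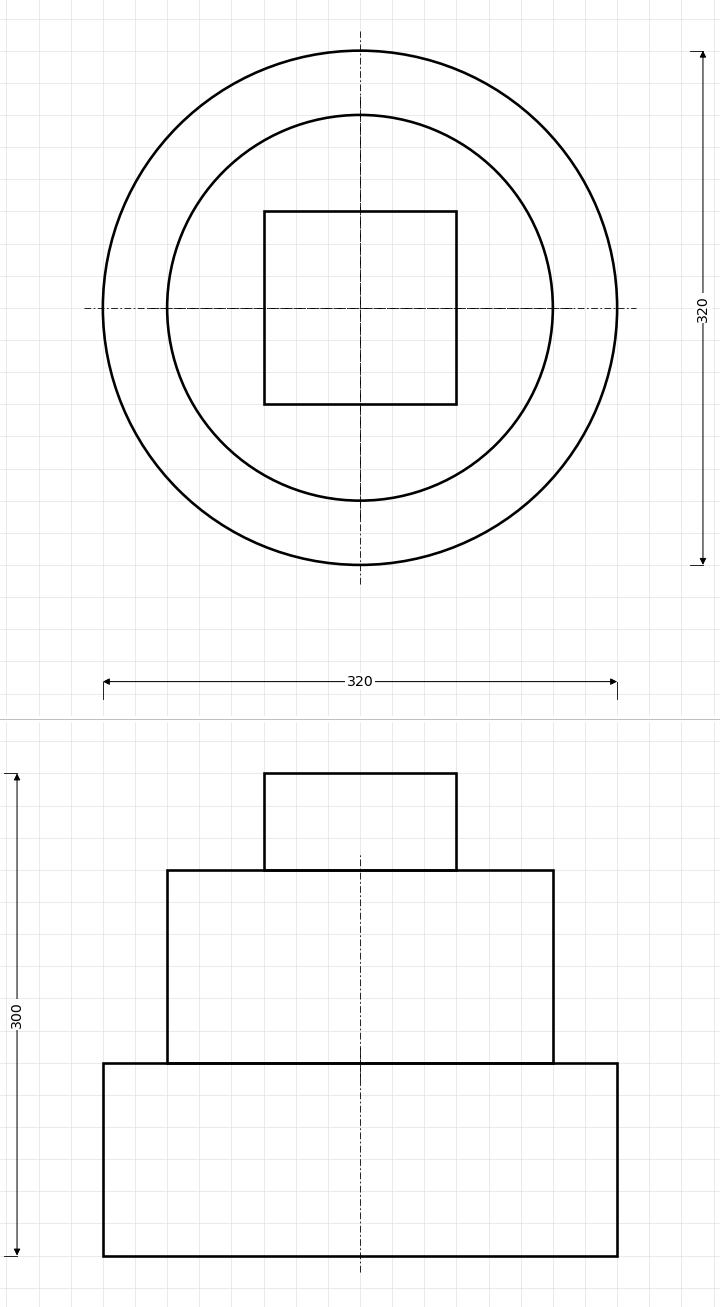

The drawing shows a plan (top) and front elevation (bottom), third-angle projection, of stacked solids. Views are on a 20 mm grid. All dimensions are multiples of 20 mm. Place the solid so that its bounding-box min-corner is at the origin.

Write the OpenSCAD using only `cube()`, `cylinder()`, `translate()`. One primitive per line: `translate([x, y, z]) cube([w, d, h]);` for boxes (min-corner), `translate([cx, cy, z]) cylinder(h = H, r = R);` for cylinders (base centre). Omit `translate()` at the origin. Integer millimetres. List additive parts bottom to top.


translate([160, 160, 0]) cylinder(h = 120, r = 160);
translate([160, 160, 120]) cylinder(h = 120, r = 120);
translate([100, 100, 240]) cube([120, 120, 60]);


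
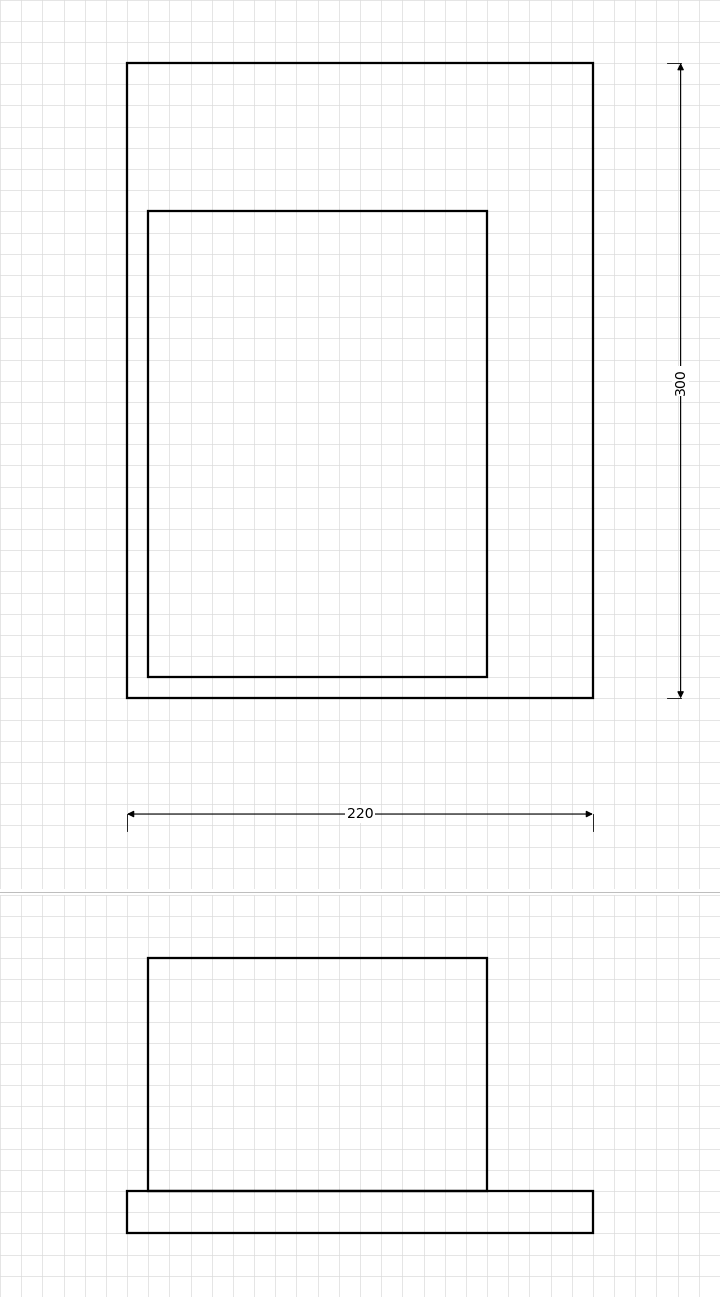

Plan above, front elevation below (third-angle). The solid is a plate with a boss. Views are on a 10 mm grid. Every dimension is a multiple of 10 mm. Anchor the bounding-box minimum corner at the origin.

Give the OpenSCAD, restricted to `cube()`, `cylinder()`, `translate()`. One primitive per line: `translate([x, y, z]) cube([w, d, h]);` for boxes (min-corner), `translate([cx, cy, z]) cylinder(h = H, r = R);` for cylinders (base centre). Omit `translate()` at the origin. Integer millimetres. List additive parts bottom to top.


cube([220, 300, 20]);
translate([10, 10, 20]) cube([160, 220, 110]);


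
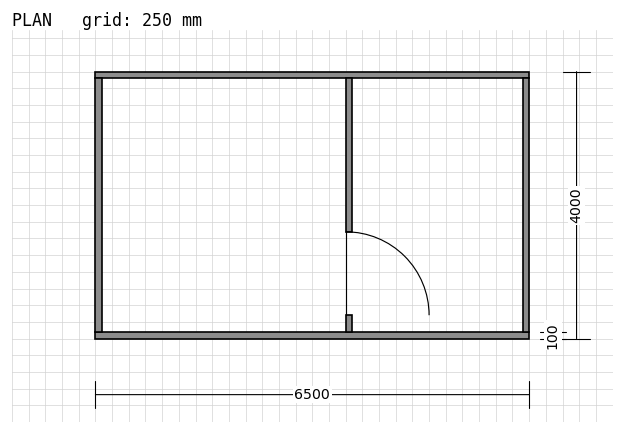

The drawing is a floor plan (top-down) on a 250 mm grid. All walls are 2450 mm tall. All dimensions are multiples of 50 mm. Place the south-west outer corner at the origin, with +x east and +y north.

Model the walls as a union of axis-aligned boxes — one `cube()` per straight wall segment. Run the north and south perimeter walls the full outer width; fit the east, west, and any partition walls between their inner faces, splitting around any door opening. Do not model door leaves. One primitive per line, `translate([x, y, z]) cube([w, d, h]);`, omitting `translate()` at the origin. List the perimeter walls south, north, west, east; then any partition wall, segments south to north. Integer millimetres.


cube([6500, 100, 2450]);
translate([0, 3900, 0]) cube([6500, 100, 2450]);
translate([0, 100, 0]) cube([100, 3800, 2450]);
translate([6400, 100, 0]) cube([100, 3800, 2450]);
translate([3750, 100, 0]) cube([100, 250, 2450]);
translate([3750, 1600, 0]) cube([100, 2300, 2450]);


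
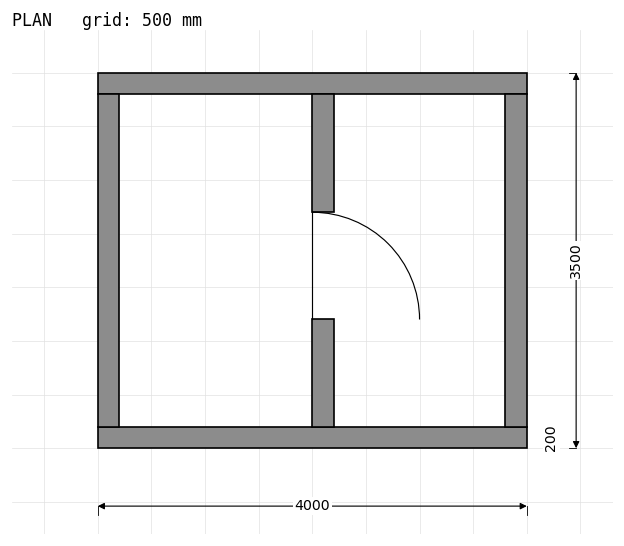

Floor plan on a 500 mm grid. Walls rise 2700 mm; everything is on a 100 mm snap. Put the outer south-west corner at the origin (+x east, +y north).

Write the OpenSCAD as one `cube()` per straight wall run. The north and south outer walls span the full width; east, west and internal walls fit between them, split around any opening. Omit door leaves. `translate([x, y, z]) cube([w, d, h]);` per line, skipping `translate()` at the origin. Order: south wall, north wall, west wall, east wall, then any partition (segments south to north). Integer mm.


cube([4000, 200, 2700]);
translate([0, 3300, 0]) cube([4000, 200, 2700]);
translate([0, 200, 0]) cube([200, 3100, 2700]);
translate([3800, 200, 0]) cube([200, 3100, 2700]);
translate([2000, 200, 0]) cube([200, 1000, 2700]);
translate([2000, 2200, 0]) cube([200, 1100, 2700]);
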